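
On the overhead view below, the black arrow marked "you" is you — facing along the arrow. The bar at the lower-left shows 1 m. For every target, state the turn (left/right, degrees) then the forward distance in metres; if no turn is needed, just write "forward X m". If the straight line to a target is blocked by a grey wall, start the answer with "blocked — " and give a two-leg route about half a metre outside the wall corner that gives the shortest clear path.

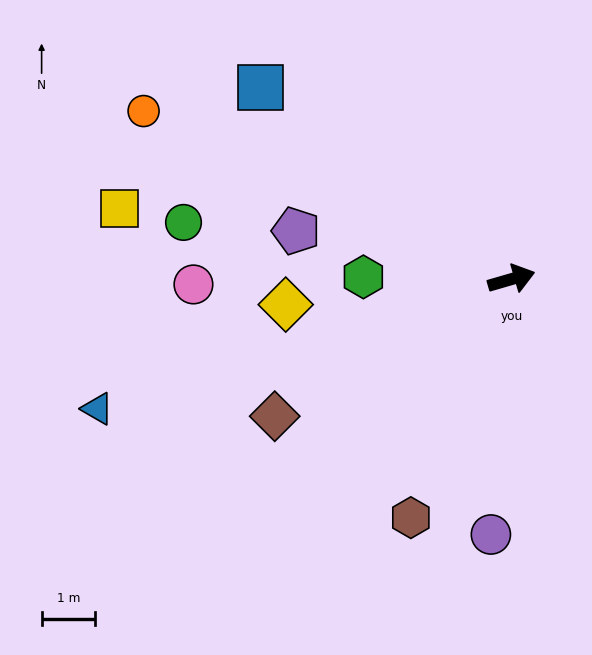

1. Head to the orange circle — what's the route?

turn left 139°, forward 7.6 m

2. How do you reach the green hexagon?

turn left 163°, forward 2.8 m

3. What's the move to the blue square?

turn left 126°, forward 5.9 m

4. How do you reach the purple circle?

turn right 111°, forward 4.8 m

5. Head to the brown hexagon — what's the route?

turn right 129°, forward 4.9 m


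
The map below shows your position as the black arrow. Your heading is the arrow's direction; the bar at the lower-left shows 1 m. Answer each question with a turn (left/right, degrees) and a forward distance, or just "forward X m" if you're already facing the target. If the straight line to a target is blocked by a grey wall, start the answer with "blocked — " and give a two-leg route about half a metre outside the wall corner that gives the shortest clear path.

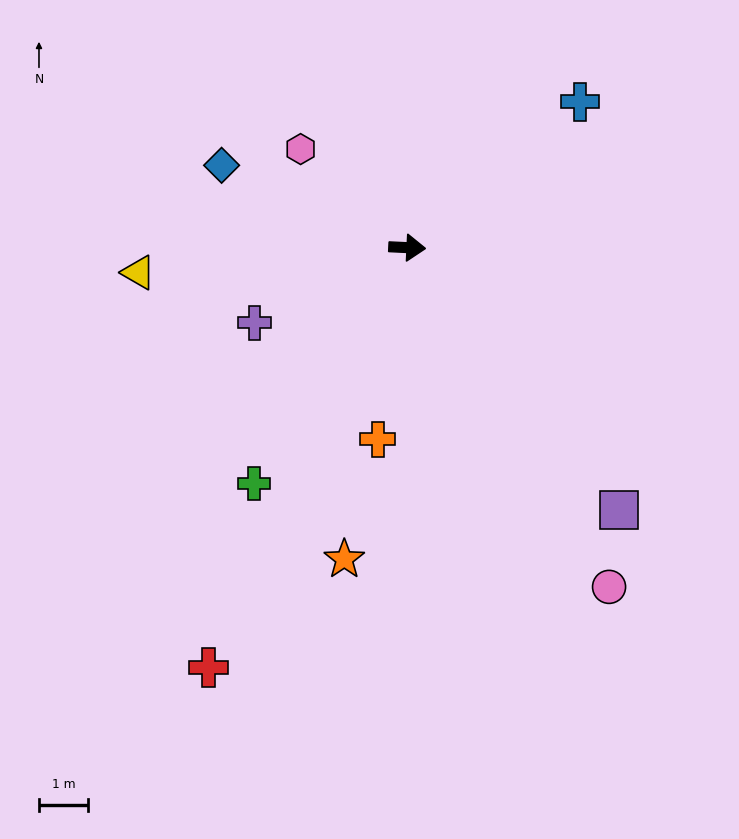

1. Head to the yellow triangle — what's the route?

turn right 172°, forward 5.5 m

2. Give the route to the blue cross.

turn left 43°, forward 4.6 m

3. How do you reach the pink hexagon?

turn left 140°, forward 3.0 m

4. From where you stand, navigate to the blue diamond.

turn left 159°, forward 4.2 m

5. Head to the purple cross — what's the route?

turn right 151°, forward 3.5 m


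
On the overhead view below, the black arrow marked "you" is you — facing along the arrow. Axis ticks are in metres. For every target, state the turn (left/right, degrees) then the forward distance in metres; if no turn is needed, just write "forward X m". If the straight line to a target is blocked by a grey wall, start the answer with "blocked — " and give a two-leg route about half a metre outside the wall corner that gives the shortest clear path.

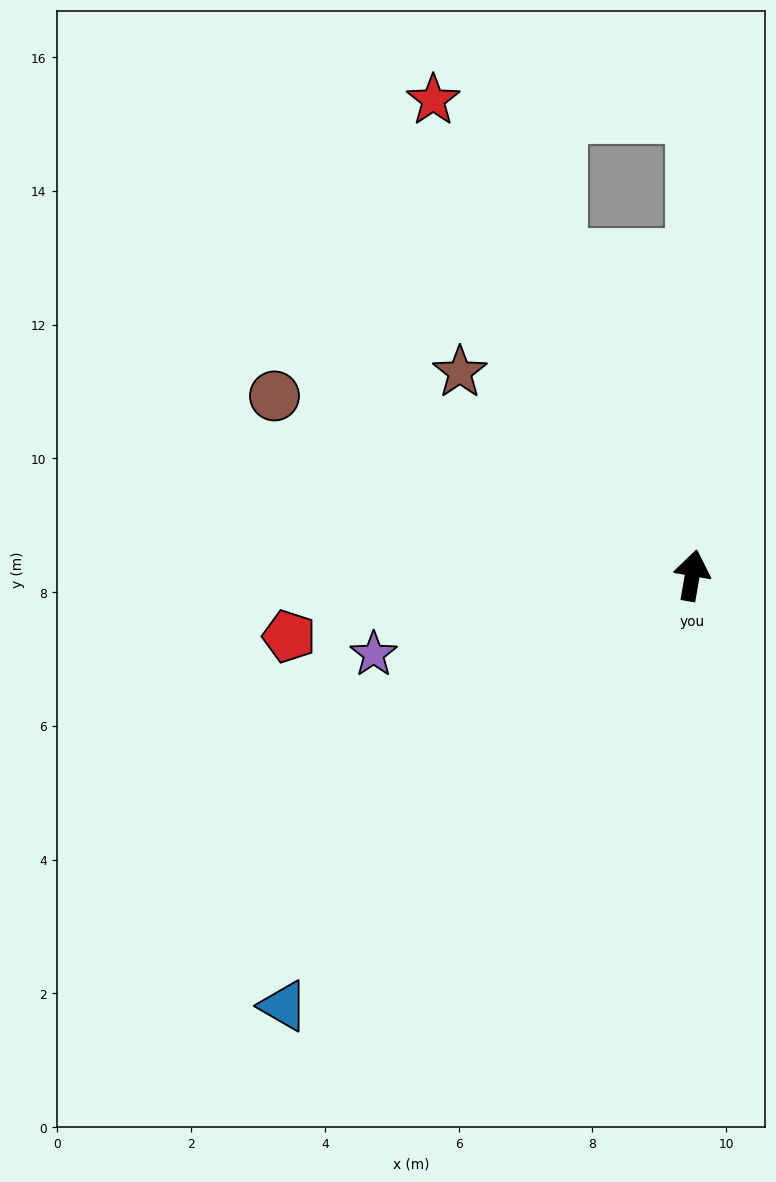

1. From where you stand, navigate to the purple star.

turn left 114°, forward 4.9 m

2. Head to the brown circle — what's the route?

turn left 77°, forward 6.8 m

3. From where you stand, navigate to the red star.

turn left 38°, forward 8.1 m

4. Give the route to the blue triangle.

turn left 146°, forward 8.9 m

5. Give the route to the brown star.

turn left 59°, forward 4.6 m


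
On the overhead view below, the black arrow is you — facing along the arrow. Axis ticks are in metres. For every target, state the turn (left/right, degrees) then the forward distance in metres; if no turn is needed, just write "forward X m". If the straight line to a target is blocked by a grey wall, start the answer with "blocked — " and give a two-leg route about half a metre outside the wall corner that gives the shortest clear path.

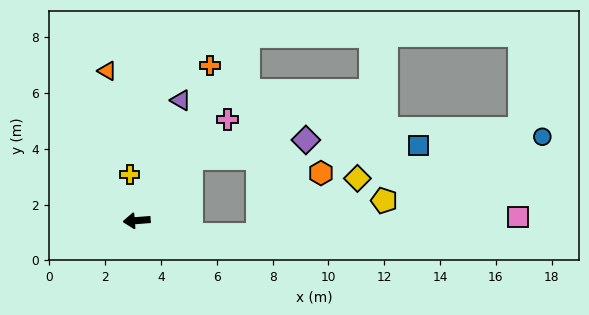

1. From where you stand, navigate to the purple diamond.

blocked — turn right 136°, forward 3.0 m, then turn right 39°, forward 4.1 m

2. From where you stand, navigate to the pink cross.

turn right 136°, forward 4.9 m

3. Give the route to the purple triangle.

turn right 115°, forward 4.6 m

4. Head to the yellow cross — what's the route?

turn right 86°, forward 1.7 m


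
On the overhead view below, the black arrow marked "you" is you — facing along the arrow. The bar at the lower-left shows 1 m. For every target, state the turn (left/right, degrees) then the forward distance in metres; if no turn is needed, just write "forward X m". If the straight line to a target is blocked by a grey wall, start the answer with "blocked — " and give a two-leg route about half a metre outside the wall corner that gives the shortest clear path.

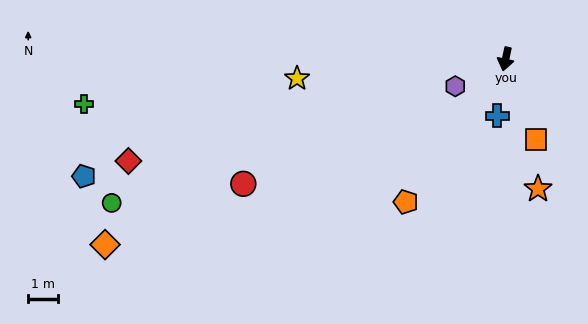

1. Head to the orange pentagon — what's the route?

turn right 23°, forward 5.8 m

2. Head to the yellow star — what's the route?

turn right 73°, forward 6.9 m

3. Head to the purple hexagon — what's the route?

turn right 49°, forward 1.9 m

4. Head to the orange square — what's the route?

turn left 33°, forward 2.8 m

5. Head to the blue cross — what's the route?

turn left 4°, forward 1.9 m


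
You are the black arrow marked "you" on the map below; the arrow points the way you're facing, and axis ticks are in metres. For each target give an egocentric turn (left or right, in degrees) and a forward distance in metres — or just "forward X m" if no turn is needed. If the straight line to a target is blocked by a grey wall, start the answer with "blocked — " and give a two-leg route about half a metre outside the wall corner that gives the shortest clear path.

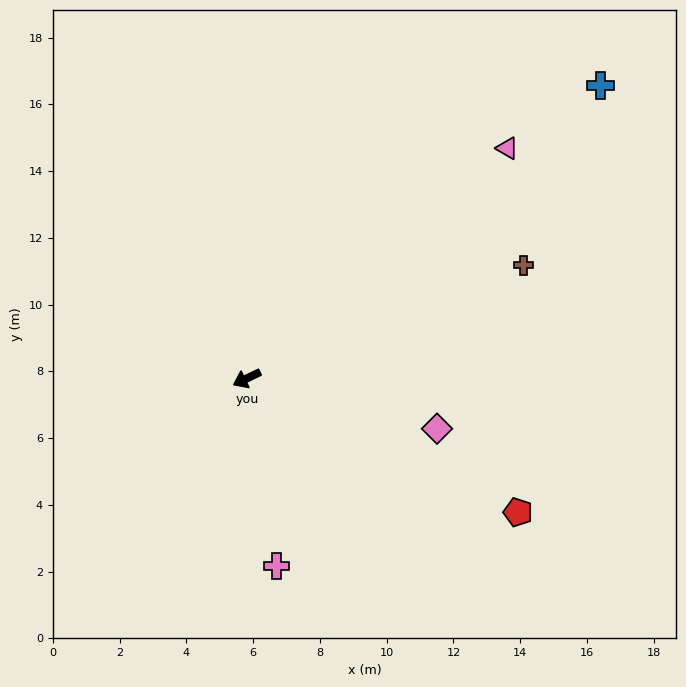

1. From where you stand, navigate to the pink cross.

turn left 73°, forward 5.7 m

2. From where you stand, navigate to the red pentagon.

turn left 128°, forward 9.1 m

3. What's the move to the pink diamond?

turn left 140°, forward 5.9 m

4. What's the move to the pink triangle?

turn right 164°, forward 10.4 m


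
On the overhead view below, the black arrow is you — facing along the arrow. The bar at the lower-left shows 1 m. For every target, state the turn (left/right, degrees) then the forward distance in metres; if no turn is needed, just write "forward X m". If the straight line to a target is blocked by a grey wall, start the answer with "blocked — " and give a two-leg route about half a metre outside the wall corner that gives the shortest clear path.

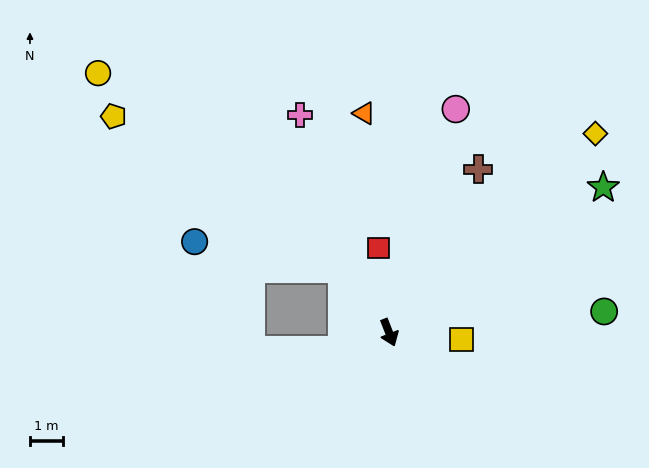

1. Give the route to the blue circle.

blocked — turn right 165°, forward 2.4 m, then turn left 43°, forward 4.5 m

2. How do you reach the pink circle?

turn left 142°, forward 7.1 m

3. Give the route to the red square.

turn left 166°, forward 2.6 m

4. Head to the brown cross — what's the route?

turn left 130°, forward 5.6 m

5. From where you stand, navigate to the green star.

turn left 103°, forward 7.9 m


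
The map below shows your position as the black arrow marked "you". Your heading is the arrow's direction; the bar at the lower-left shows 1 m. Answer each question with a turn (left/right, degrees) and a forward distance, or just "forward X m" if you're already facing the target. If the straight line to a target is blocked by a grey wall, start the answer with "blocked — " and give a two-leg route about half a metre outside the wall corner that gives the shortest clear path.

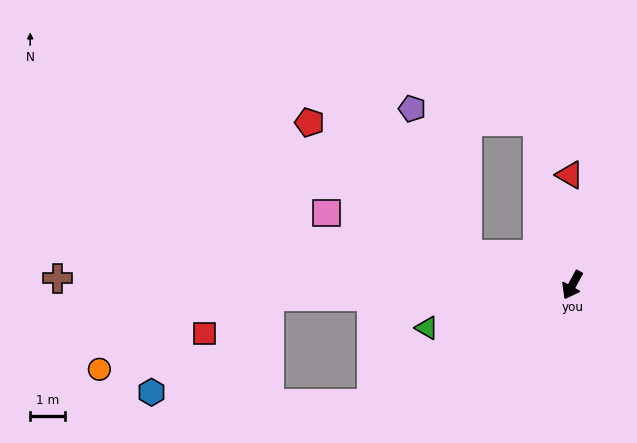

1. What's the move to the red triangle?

turn right 150°, forward 3.2 m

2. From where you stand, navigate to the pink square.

turn right 78°, forward 7.4 m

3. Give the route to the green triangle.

turn right 45°, forward 4.4 m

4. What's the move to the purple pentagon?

blocked — turn right 78°, forward 3.2 m, then turn right 52°, forward 4.5 m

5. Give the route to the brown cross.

turn right 62°, forward 15.0 m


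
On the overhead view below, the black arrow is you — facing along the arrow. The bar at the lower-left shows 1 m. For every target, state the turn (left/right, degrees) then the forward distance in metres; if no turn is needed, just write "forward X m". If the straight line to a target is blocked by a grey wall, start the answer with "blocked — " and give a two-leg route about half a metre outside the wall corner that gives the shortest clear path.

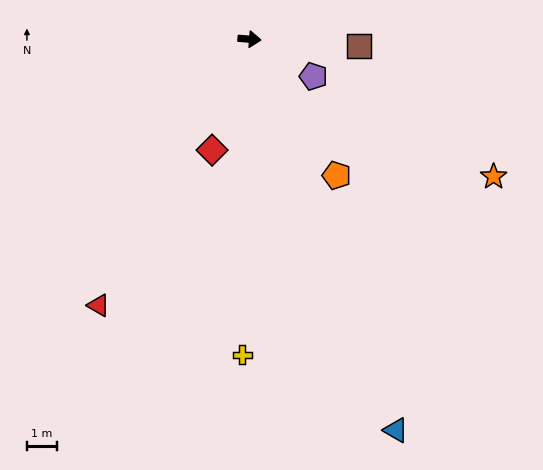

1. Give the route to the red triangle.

turn right 115°, forward 10.2 m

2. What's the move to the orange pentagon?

turn right 53°, forward 5.4 m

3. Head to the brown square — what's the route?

forward 3.6 m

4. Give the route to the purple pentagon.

turn right 26°, forward 2.5 m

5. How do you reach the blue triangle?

turn right 65°, forward 13.9 m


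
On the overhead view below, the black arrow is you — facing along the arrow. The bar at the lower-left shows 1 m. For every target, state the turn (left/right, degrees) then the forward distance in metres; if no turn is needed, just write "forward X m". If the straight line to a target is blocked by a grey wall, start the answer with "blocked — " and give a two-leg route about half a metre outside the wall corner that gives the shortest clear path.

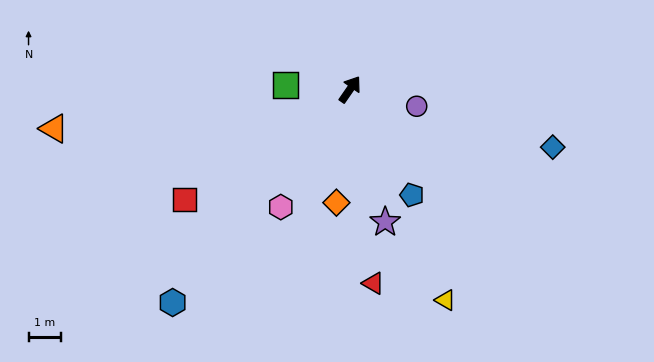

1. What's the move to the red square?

turn left 158°, forward 6.1 m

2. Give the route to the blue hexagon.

turn left 175°, forward 8.4 m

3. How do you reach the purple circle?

turn right 70°, forward 2.1 m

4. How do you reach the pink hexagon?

turn right 176°, forward 4.2 m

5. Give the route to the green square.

turn left 121°, forward 2.0 m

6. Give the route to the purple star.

turn right 130°, forward 4.2 m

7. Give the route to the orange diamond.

turn right 152°, forward 3.5 m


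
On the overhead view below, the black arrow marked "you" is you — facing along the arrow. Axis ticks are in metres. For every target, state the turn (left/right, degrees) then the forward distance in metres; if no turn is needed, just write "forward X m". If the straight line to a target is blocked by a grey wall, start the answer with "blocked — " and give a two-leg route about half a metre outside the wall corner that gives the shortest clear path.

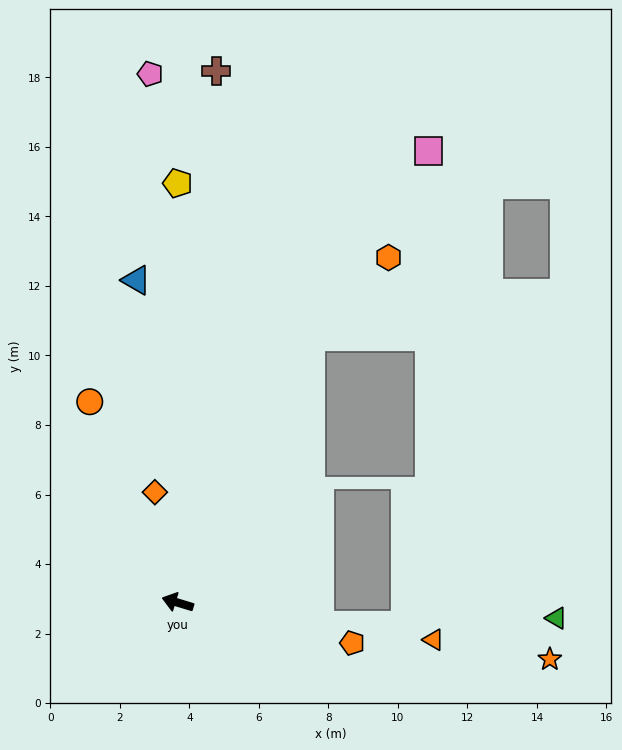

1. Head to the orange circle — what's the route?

turn right 49°, forward 6.3 m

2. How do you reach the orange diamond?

turn right 61°, forward 3.2 m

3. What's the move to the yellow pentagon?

turn right 73°, forward 12.1 m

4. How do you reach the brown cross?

turn right 77°, forward 15.3 m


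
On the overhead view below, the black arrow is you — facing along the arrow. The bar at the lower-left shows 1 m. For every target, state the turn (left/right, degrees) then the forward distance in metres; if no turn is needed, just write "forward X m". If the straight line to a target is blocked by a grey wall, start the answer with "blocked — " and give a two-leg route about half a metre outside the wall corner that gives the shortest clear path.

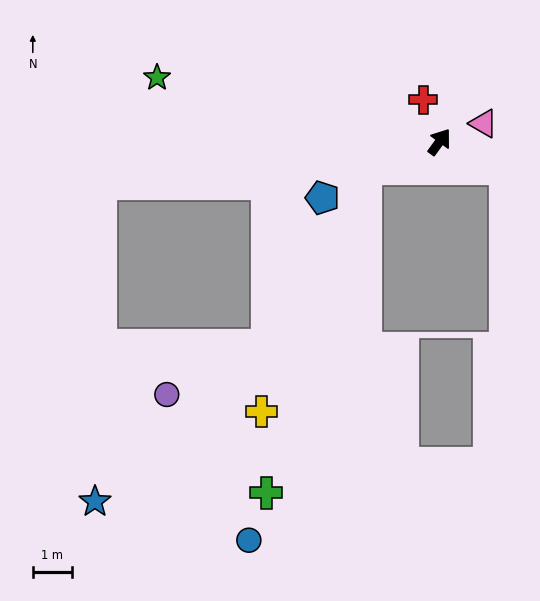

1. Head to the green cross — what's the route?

blocked — turn left 146°, forward 2.0 m, then turn left 53°, forward 8.6 m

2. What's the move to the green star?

turn left 113°, forward 7.4 m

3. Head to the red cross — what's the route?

turn left 57°, forward 1.1 m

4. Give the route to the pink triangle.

turn right 31°, forward 1.2 m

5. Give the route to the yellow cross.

blocked — turn left 146°, forward 2.0 m, then turn left 47°, forward 6.7 m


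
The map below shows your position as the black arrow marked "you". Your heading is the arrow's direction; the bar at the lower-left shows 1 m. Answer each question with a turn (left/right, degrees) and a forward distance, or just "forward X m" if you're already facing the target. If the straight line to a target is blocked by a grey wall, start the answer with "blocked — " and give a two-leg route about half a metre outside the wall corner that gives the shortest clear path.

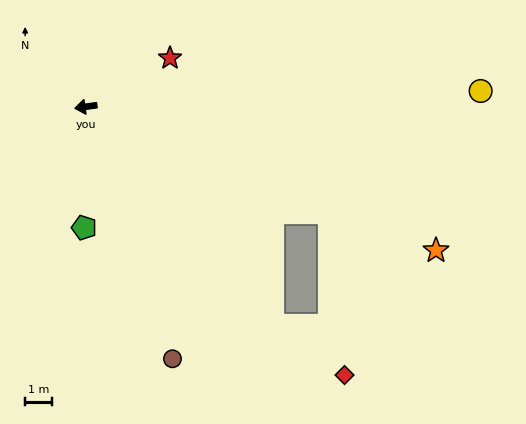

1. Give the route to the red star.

turn right 158°, forward 3.6 m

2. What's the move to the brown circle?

turn left 101°, forward 9.8 m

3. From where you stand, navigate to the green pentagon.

turn left 81°, forward 4.5 m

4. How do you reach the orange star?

turn left 150°, forward 14.0 m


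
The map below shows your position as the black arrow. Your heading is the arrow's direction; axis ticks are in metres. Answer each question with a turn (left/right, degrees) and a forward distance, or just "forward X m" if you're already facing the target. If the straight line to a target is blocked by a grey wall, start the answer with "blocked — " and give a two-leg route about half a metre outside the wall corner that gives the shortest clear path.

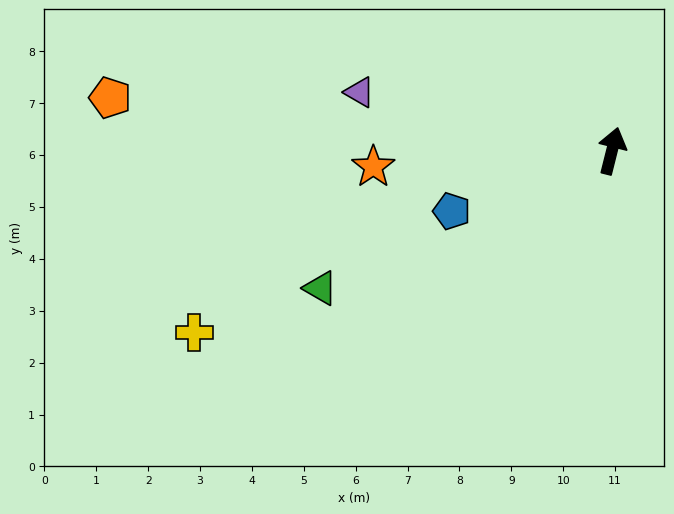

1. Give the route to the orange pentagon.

turn left 98°, forward 9.7 m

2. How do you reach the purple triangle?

turn left 91°, forward 5.0 m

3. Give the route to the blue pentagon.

turn left 125°, forward 3.3 m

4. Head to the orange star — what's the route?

turn left 108°, forward 4.6 m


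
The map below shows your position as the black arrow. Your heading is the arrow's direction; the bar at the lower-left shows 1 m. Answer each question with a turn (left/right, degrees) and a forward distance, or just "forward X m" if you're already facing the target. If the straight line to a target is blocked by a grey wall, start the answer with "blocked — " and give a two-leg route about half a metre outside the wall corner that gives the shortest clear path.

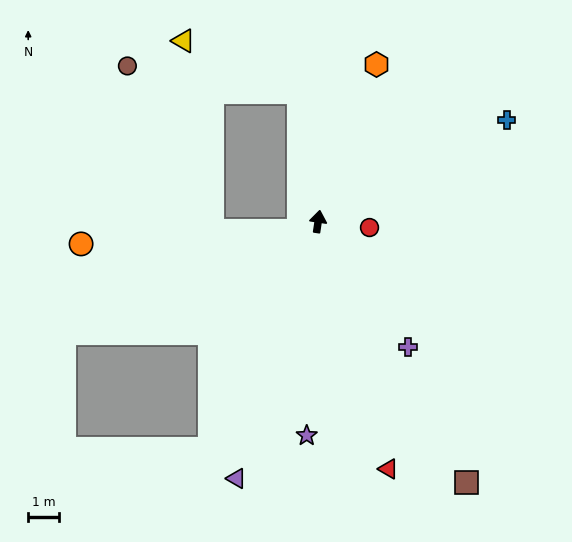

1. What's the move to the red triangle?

turn right 156°, forward 8.4 m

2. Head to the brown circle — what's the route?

blocked — turn left 16°, forward 4.3 m, then turn left 74°, forward 5.7 m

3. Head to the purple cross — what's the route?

turn right 136°, forward 5.0 m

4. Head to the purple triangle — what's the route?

turn left 171°, forward 8.8 m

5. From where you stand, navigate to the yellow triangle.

blocked — turn left 16°, forward 4.3 m, then turn left 59°, forward 4.1 m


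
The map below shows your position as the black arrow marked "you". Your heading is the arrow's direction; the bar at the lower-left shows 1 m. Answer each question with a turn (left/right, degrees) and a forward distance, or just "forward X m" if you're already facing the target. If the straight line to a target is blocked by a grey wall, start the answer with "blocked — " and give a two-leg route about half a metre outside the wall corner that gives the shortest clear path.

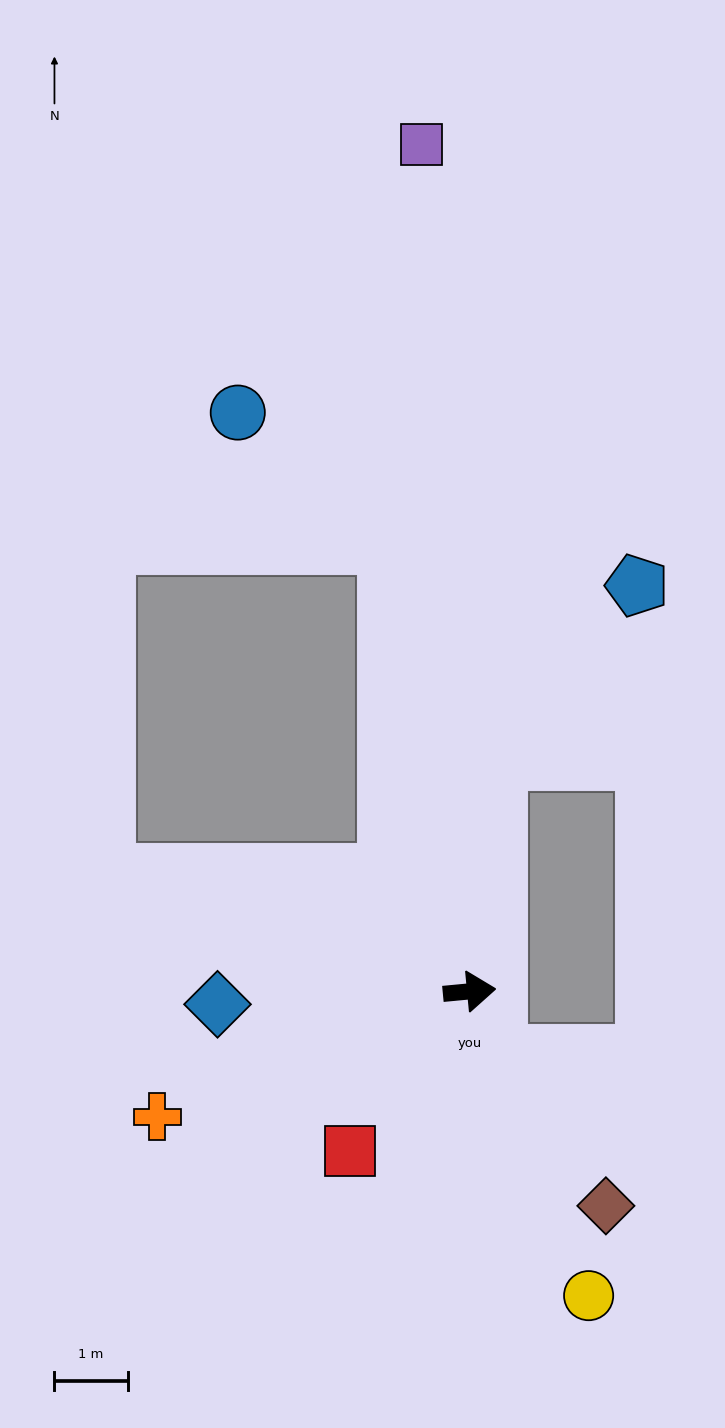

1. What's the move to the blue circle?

blocked — turn left 95°, forward 6.2 m, then turn left 39°, forward 2.7 m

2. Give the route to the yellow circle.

turn right 74°, forward 4.5 m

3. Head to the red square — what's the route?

turn right 132°, forward 2.7 m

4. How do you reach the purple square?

turn left 88°, forward 11.6 m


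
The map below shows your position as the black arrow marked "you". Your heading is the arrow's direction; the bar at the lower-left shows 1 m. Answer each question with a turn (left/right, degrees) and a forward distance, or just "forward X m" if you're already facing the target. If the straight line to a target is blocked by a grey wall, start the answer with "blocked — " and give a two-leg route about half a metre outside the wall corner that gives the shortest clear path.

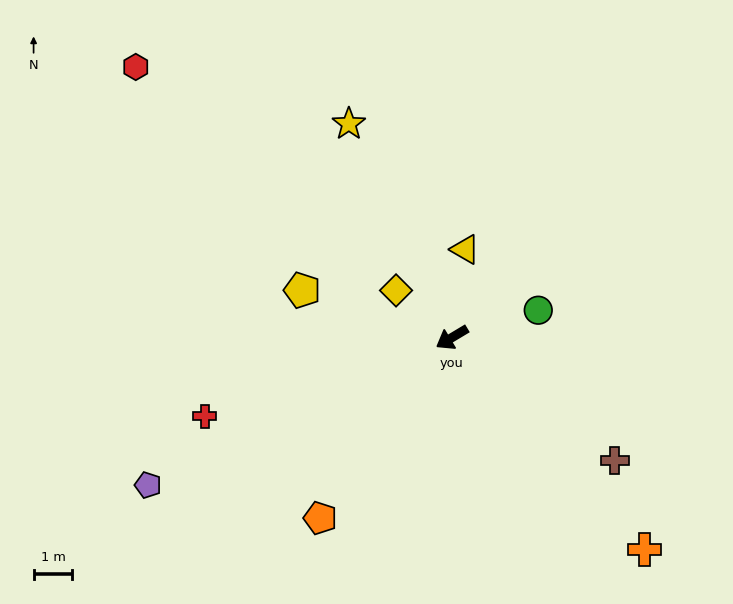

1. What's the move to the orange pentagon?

turn left 23°, forward 5.7 m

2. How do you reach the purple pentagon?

turn right 5°, forward 8.7 m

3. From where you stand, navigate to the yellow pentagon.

turn right 48°, forward 4.0 m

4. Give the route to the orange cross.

turn left 101°, forward 7.4 m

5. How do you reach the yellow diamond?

turn right 71°, forward 1.9 m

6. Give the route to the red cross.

turn right 13°, forward 6.7 m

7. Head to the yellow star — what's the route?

turn right 95°, forward 6.1 m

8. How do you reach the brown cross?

turn left 112°, forward 5.2 m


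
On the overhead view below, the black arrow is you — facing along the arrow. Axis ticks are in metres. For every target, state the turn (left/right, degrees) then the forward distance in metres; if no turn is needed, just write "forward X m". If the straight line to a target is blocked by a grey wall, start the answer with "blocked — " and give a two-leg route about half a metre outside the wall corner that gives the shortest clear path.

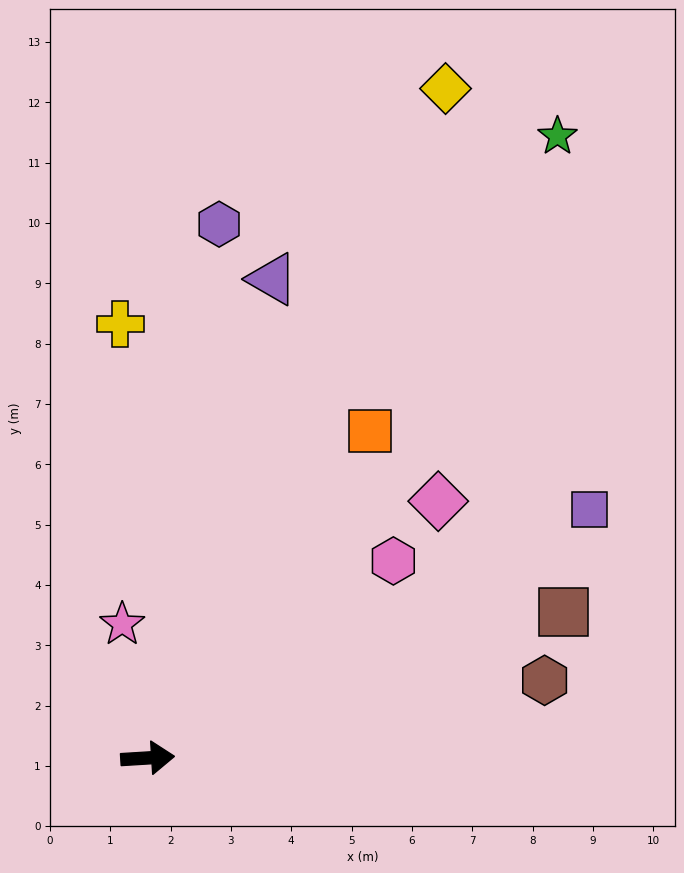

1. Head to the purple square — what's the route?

turn left 26°, forward 8.4 m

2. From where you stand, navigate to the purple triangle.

turn left 72°, forward 8.2 m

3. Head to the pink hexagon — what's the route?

turn left 35°, forward 5.2 m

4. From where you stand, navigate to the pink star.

turn left 97°, forward 2.3 m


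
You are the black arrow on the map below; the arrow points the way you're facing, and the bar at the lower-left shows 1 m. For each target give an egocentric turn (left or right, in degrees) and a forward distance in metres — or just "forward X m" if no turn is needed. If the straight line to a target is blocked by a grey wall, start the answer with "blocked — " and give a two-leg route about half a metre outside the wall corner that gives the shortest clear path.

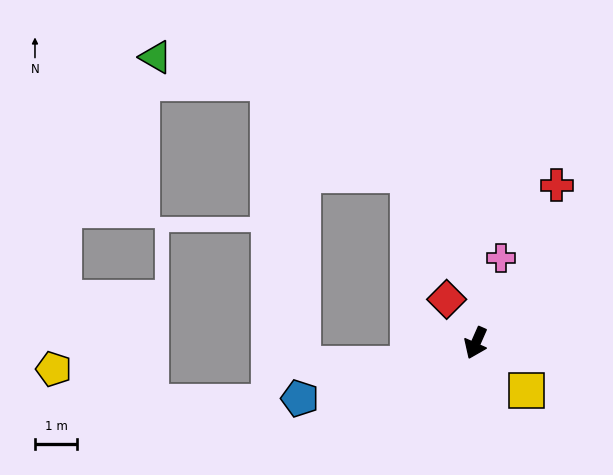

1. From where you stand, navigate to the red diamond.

turn right 122°, forward 1.2 m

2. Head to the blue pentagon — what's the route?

turn right 49°, forward 4.3 m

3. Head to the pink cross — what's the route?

turn right 173°, forward 2.1 m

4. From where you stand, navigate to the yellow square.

turn left 70°, forward 1.6 m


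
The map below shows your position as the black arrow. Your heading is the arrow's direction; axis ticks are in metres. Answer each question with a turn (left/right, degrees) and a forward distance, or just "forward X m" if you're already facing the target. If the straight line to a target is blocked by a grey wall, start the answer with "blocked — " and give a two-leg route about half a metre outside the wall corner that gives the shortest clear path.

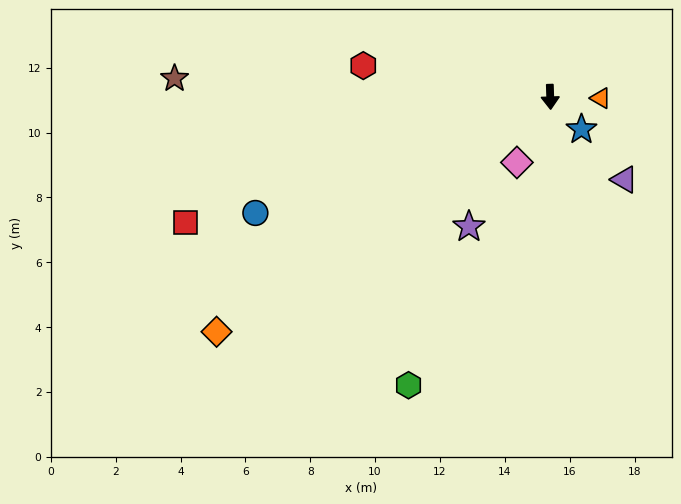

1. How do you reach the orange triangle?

turn left 87°, forward 1.6 m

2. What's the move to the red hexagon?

turn right 101°, forward 5.8 m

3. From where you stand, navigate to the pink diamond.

turn right 29°, forward 2.3 m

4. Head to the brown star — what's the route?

turn right 95°, forward 11.6 m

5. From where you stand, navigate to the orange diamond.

turn right 57°, forward 12.6 m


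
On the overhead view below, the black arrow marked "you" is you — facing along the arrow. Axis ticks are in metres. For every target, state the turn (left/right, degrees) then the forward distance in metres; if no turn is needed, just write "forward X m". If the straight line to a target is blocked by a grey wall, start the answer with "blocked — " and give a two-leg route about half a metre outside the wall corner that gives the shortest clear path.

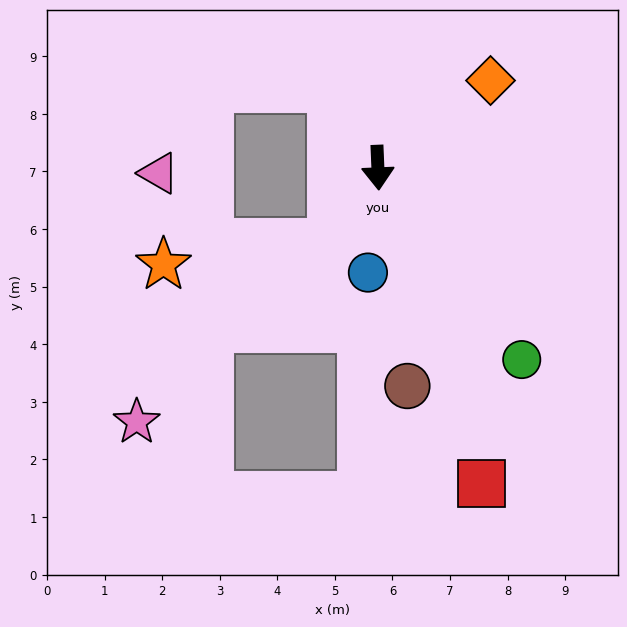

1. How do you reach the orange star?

blocked — turn right 34°, forward 1.5 m, then turn right 51°, forward 3.0 m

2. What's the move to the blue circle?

turn right 8°, forward 1.8 m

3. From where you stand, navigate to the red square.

turn left 16°, forward 5.8 m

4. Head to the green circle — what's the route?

turn left 34°, forward 4.2 m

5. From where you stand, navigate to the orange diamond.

turn left 125°, forward 2.5 m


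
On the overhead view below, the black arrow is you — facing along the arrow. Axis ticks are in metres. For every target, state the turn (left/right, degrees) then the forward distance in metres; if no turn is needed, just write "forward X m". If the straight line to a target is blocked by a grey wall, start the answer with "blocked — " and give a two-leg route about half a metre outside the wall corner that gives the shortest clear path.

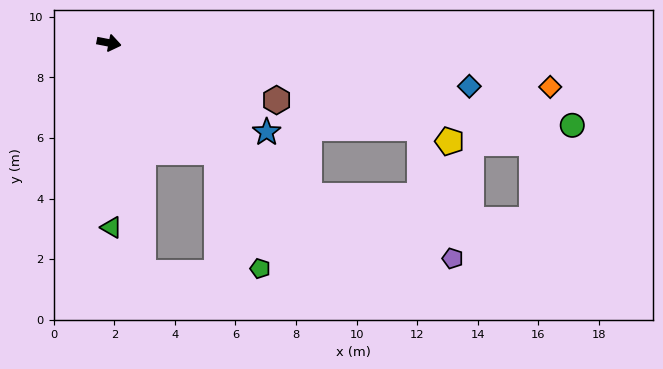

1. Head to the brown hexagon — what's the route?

turn right 8°, forward 5.8 m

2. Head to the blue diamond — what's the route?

turn left 4°, forward 12.0 m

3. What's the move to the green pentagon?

blocked — turn right 35°, forward 5.1 m, then turn right 23°, forward 4.1 m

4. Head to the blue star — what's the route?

turn right 19°, forward 6.0 m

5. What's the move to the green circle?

forward 15.5 m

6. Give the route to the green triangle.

turn right 78°, forward 6.1 m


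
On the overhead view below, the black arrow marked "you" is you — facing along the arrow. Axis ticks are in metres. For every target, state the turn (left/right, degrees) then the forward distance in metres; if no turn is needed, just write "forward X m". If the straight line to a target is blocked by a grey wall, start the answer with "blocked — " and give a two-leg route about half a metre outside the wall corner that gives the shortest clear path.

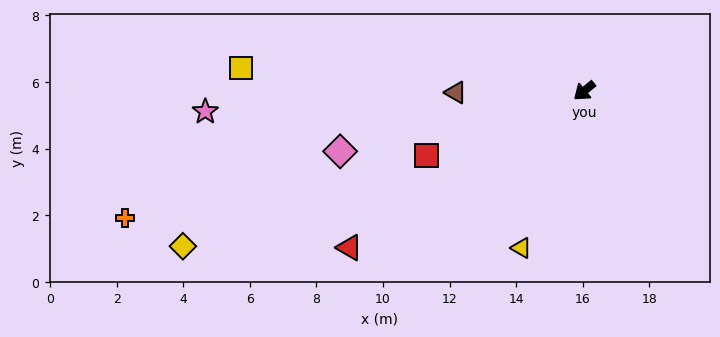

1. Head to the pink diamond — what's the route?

turn right 26°, forward 7.6 m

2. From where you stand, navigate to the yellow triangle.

turn left 29°, forward 5.1 m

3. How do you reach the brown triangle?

turn right 39°, forward 3.9 m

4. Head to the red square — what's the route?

turn right 17°, forward 5.1 m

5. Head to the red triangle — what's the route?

turn right 6°, forward 8.5 m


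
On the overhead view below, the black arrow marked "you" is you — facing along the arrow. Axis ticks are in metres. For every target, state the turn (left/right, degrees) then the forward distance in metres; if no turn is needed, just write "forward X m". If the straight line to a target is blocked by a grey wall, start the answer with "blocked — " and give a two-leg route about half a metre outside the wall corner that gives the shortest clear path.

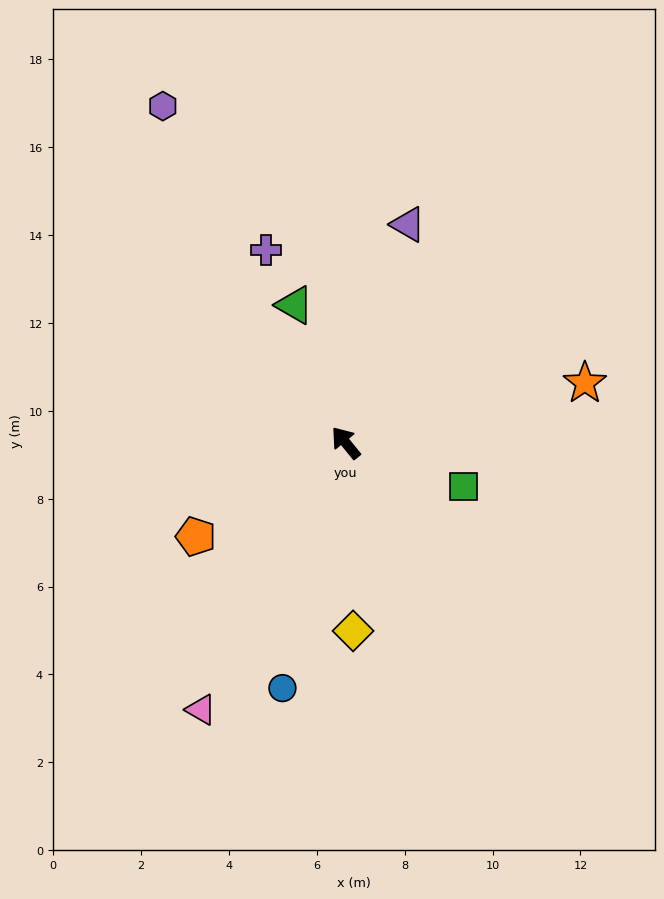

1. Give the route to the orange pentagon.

turn left 83°, forward 4.0 m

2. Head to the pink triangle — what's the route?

turn left 112°, forward 6.9 m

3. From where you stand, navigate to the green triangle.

turn right 19°, forward 3.3 m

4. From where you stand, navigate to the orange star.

turn right 115°, forward 5.6 m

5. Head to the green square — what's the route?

turn right 149°, forward 2.9 m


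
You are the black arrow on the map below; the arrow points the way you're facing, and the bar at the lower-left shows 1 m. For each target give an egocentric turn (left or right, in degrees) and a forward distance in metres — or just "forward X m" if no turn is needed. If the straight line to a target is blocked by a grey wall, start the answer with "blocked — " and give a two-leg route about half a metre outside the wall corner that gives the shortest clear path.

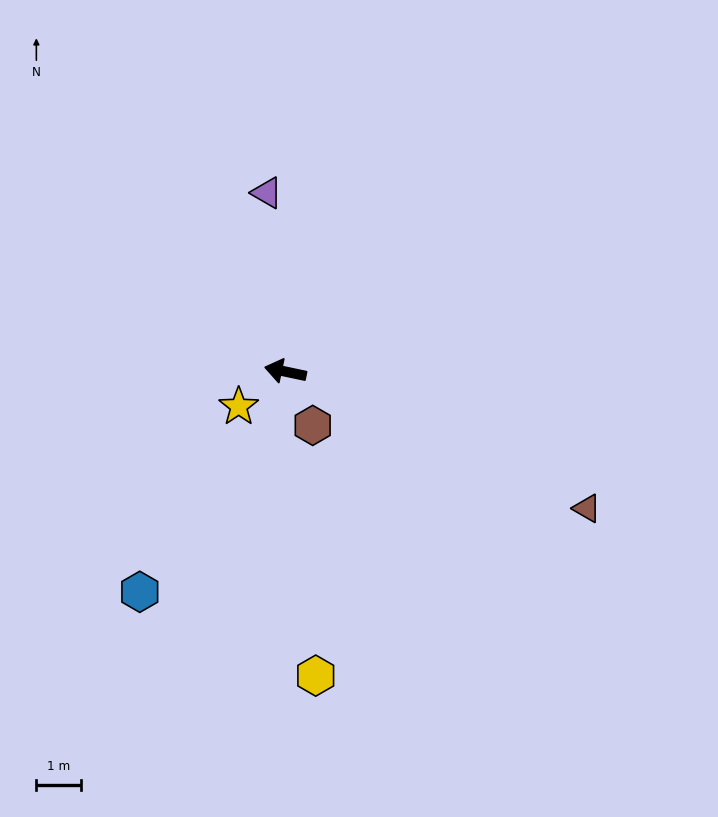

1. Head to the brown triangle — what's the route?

turn left 168°, forward 7.4 m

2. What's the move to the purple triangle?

turn right 72°, forward 4.0 m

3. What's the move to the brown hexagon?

turn left 129°, forward 1.4 m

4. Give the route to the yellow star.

turn left 49°, forward 1.3 m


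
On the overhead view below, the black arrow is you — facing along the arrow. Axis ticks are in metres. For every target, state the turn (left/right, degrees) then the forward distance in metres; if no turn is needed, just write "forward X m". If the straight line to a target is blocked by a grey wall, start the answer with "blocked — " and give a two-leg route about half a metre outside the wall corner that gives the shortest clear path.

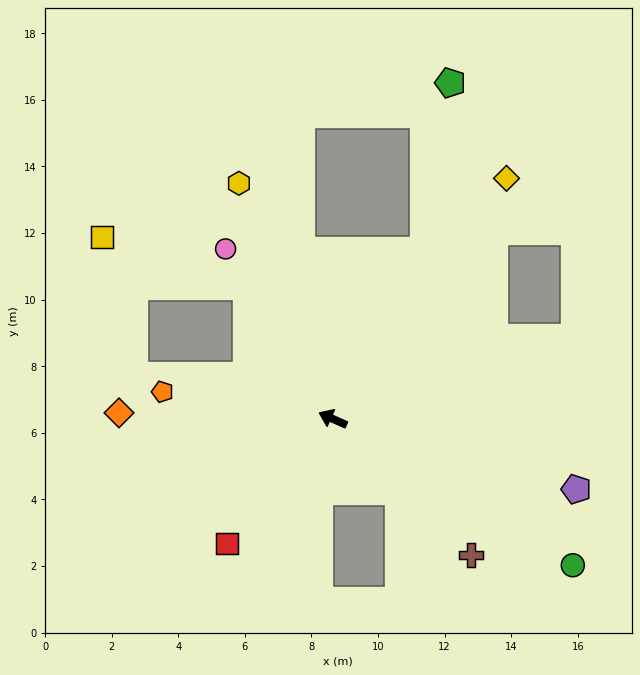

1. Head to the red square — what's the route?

turn left 74°, forward 4.9 m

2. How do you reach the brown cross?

turn left 159°, forward 5.8 m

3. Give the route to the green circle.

turn left 173°, forward 8.4 m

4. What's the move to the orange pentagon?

turn left 15°, forward 5.2 m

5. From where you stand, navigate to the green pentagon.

blocked — turn right 94°, forward 5.7 m, then turn left 19°, forward 5.1 m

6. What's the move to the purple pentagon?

turn right 172°, forward 7.6 m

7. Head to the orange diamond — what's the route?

turn left 22°, forward 6.4 m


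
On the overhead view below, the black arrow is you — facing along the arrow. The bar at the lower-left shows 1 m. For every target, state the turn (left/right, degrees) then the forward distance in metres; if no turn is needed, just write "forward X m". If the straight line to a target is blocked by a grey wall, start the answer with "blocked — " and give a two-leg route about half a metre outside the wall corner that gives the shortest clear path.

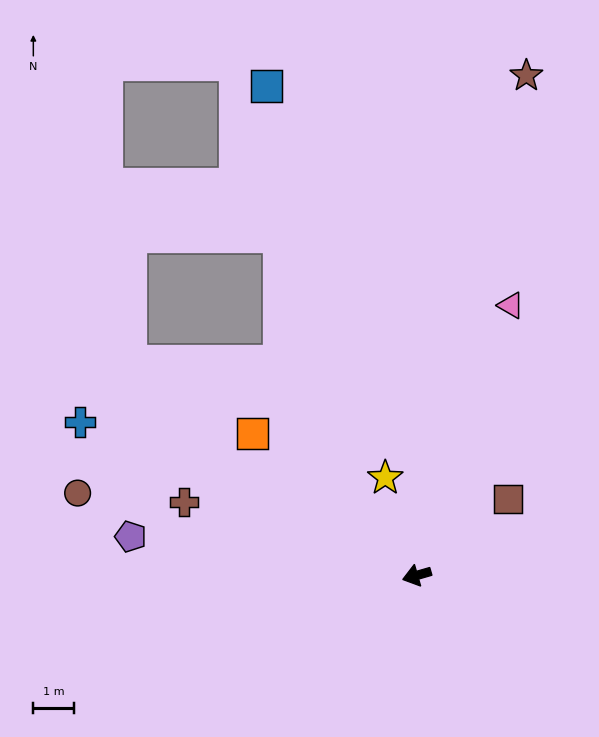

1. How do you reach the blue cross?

turn right 41°, forward 9.1 m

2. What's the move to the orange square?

turn right 57°, forward 5.3 m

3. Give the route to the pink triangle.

turn right 125°, forward 7.0 m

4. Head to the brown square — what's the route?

turn right 156°, forward 2.9 m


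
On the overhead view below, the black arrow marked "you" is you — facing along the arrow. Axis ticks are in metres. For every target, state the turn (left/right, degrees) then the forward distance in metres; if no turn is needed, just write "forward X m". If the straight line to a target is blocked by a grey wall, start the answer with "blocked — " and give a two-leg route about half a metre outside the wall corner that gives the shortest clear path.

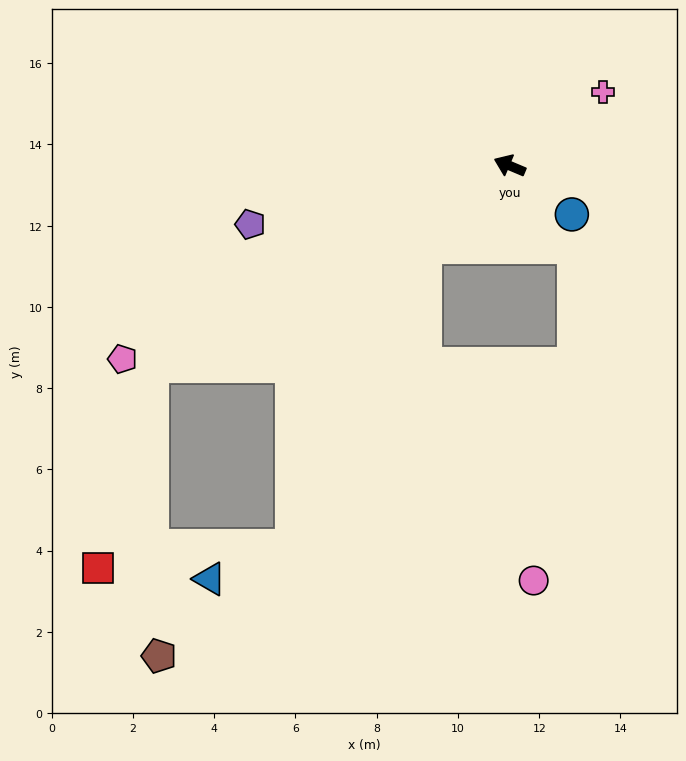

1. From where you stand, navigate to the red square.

blocked — turn left 52°, forward 10.1 m, then turn left 46°, forward 5.2 m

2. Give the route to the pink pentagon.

turn left 49°, forward 10.7 m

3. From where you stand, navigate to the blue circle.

turn left 165°, forward 1.9 m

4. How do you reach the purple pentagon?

turn left 36°, forward 6.5 m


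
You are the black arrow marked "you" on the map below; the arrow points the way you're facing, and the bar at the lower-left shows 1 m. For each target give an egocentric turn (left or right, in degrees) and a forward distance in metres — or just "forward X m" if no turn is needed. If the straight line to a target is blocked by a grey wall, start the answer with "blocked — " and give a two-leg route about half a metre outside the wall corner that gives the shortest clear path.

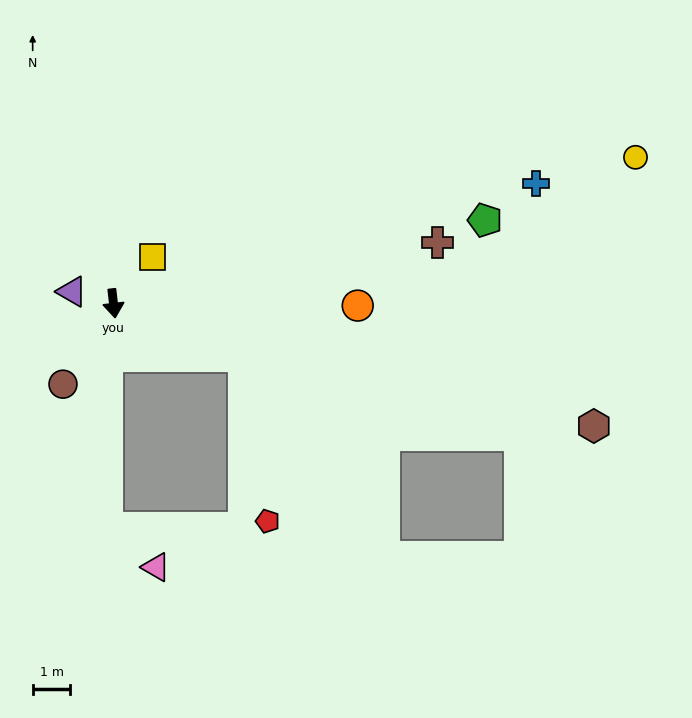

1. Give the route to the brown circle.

turn right 39°, forward 2.5 m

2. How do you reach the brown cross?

turn left 94°, forward 8.7 m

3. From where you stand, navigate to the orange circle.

turn left 83°, forward 6.5 m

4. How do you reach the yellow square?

turn left 133°, forward 1.6 m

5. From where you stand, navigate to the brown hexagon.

turn left 69°, forward 13.1 m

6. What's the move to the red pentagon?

blocked — turn left 61°, forward 3.7 m, then turn right 59°, forward 4.4 m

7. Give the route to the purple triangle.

turn right 112°, forward 1.1 m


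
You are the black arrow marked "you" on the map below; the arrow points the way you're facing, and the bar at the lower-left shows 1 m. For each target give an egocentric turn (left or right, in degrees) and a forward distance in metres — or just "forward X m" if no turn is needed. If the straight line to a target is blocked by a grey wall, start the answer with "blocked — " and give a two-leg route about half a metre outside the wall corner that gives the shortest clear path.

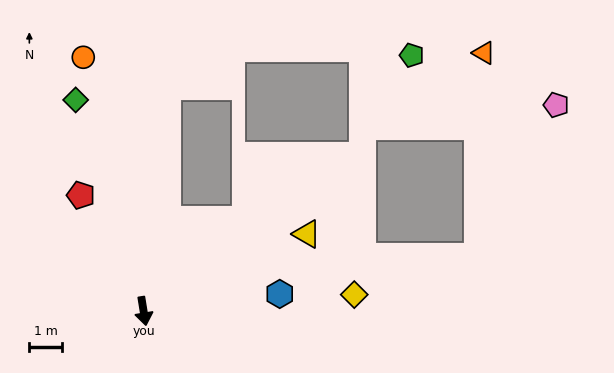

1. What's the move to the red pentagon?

turn right 161°, forward 4.1 m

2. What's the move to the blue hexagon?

turn left 88°, forward 4.2 m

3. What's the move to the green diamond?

turn right 171°, forward 6.8 m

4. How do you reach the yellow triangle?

turn left 106°, forward 5.6 m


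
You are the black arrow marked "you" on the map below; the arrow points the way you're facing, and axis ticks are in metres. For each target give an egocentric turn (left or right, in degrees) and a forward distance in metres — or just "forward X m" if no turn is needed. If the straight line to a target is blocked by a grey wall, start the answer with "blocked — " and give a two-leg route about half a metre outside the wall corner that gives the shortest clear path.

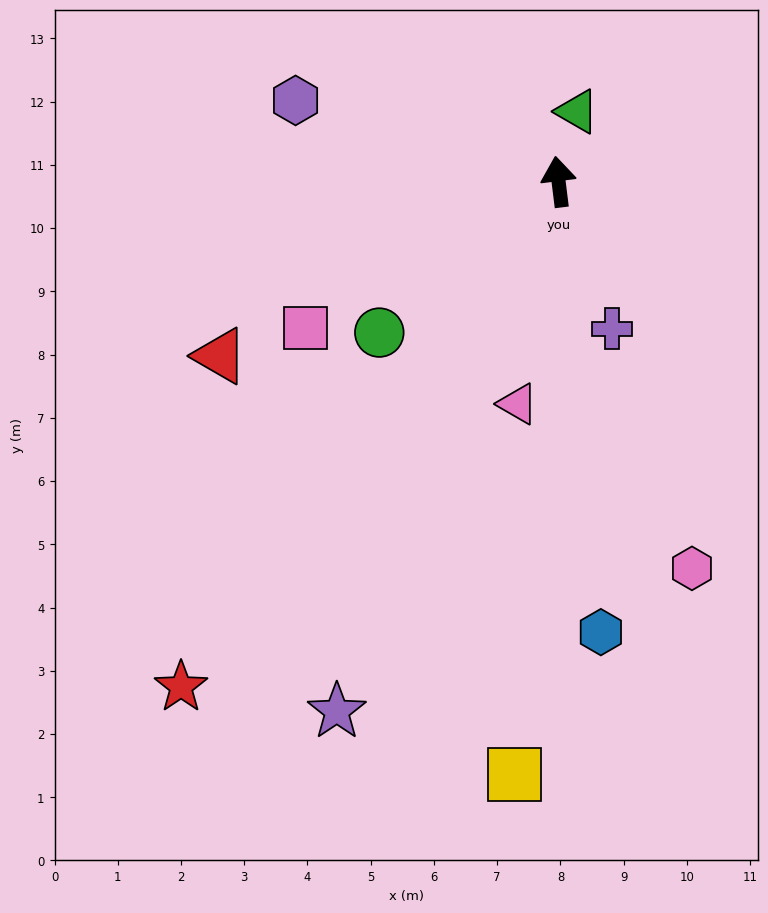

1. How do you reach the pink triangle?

turn left 163°, forward 3.6 m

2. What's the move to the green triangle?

turn right 22°, forward 1.1 m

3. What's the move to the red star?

turn left 136°, forward 10.0 m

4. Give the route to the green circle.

turn left 123°, forward 3.7 m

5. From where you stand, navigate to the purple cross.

turn right 167°, forward 2.5 m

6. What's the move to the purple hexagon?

turn left 66°, forward 4.4 m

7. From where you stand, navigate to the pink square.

turn left 113°, forward 4.6 m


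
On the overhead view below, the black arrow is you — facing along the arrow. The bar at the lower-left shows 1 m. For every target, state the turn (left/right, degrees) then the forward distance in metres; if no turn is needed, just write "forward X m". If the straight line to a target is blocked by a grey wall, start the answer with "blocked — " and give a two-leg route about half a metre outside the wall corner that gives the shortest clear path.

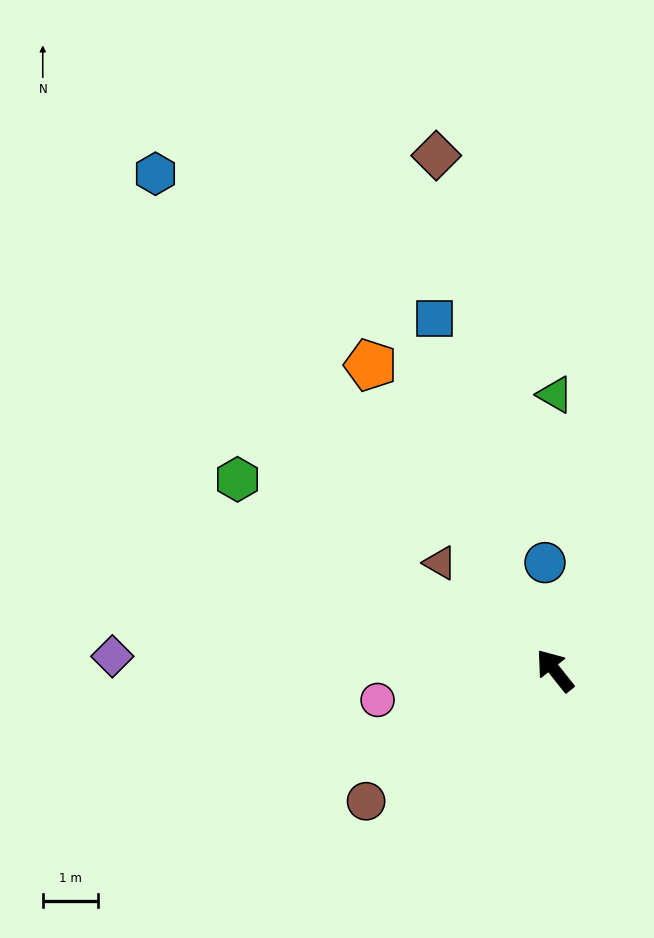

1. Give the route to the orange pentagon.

turn right 7°, forward 6.4 m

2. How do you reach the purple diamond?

turn left 50°, forward 8.0 m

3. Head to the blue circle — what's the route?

turn right 33°, forward 2.0 m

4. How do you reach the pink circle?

turn left 61°, forward 3.2 m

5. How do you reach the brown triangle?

turn left 8°, forward 2.8 m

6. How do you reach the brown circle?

turn left 86°, forward 4.1 m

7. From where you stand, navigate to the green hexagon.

turn left 20°, forward 6.7 m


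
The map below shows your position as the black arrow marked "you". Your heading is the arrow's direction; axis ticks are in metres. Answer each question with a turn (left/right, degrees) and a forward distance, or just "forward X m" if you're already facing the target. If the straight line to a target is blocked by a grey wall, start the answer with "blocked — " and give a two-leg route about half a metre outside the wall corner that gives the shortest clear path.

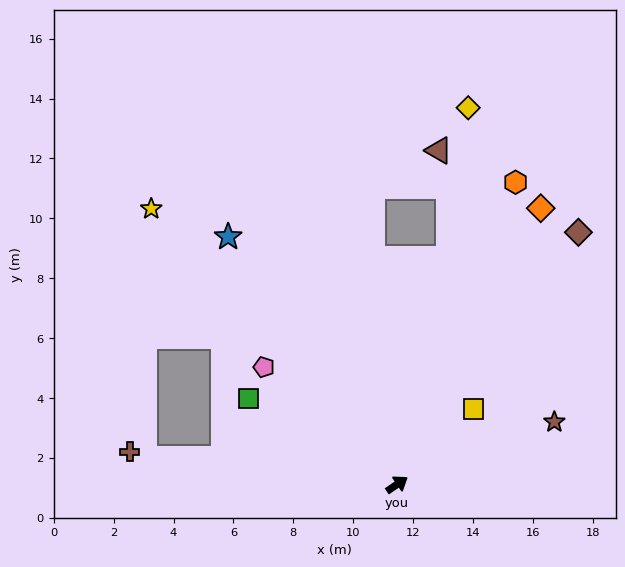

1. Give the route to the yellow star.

turn left 98°, forward 12.3 m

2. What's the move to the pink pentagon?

turn left 104°, forward 5.9 m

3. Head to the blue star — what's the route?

turn left 90°, forward 10.0 m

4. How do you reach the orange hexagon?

turn left 34°, forward 10.8 m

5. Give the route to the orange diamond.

turn left 28°, forward 10.4 m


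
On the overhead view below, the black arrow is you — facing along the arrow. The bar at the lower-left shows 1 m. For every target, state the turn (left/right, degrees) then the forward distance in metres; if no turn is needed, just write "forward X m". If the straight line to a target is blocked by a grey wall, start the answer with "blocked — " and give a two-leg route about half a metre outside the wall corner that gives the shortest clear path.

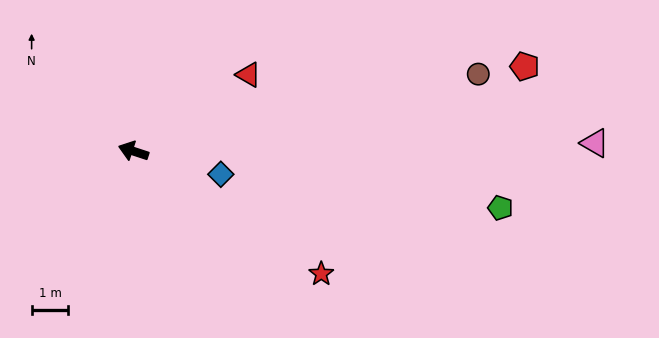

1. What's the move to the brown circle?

turn right 149°, forward 9.6 m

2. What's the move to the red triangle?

turn right 128°, forward 3.7 m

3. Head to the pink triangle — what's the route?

turn right 161°, forward 12.5 m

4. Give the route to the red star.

turn left 165°, forward 6.1 m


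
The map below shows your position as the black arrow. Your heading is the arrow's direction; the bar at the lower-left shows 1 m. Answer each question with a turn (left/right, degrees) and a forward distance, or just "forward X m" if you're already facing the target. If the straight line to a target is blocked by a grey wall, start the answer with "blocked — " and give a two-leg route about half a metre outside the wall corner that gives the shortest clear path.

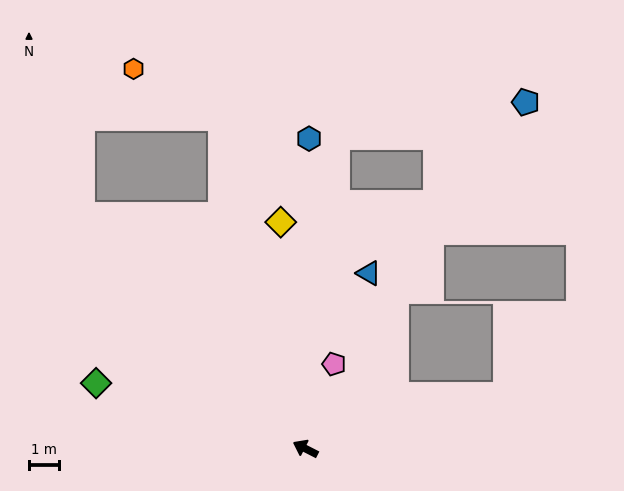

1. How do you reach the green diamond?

turn left 10°, forward 7.2 m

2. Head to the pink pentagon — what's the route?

turn right 82°, forward 2.9 m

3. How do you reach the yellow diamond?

turn right 57°, forward 7.5 m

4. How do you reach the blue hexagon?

turn right 64°, forward 10.2 m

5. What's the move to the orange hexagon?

blocked — turn right 49°, forward 11.3 m, then turn left 46°, forward 3.3 m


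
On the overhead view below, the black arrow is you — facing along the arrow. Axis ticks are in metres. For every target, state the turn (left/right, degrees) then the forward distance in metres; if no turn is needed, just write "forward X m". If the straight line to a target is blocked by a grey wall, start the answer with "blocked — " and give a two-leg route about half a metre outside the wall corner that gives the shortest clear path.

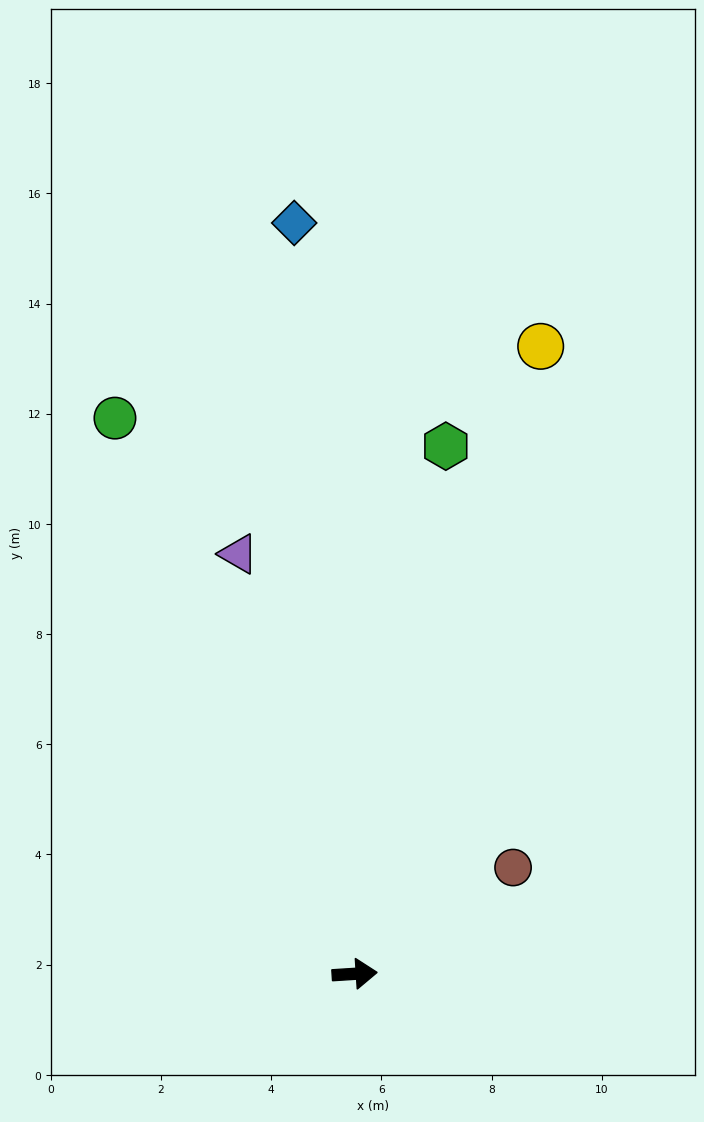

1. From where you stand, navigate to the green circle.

turn left 110°, forward 11.0 m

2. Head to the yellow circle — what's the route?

turn left 70°, forward 11.9 m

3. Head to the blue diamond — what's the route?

turn left 91°, forward 13.7 m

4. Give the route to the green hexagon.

turn left 77°, forward 9.7 m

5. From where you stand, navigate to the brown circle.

turn left 30°, forward 3.5 m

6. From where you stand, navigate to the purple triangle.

turn left 102°, forward 7.9 m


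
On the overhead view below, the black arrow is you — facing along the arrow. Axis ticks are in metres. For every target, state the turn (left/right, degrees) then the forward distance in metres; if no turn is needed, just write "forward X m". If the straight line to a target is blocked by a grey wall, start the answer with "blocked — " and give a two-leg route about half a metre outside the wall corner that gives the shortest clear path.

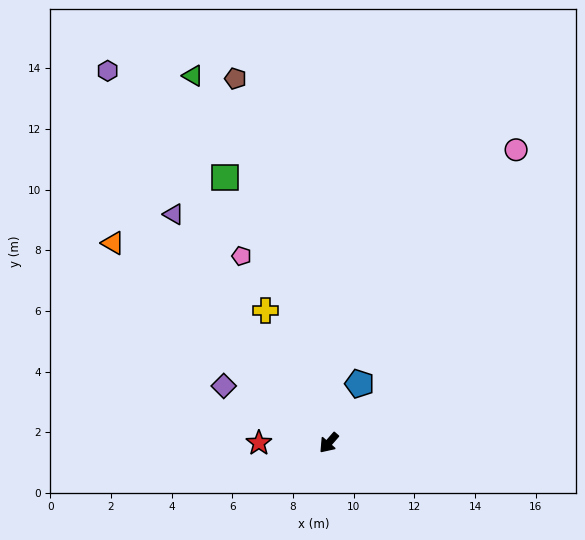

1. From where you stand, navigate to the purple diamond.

turn right 77°, forward 3.9 m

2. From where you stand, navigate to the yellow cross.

turn right 113°, forward 4.8 m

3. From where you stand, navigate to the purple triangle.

turn right 105°, forward 9.1 m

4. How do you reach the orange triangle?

turn right 92°, forward 9.7 m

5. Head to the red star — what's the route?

turn right 49°, forward 2.3 m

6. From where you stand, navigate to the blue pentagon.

turn right 166°, forward 2.2 m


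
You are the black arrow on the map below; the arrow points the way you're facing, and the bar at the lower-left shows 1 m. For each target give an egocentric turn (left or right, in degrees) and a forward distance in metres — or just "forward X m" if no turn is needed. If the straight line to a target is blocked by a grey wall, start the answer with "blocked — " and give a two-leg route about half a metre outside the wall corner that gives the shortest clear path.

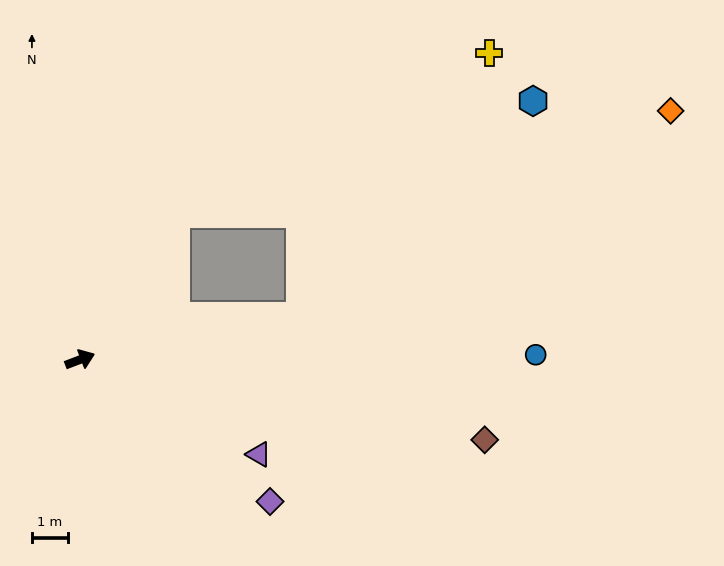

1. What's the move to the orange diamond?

blocked — turn right 10°, forward 6.3 m, then turn left 18°, forward 11.8 m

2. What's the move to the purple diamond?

turn right 58°, forward 6.6 m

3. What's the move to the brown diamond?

turn right 32°, forward 11.5 m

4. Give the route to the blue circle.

turn right 20°, forward 12.7 m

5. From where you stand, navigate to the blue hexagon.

blocked — turn right 10°, forward 6.3 m, then turn left 32°, forward 8.8 m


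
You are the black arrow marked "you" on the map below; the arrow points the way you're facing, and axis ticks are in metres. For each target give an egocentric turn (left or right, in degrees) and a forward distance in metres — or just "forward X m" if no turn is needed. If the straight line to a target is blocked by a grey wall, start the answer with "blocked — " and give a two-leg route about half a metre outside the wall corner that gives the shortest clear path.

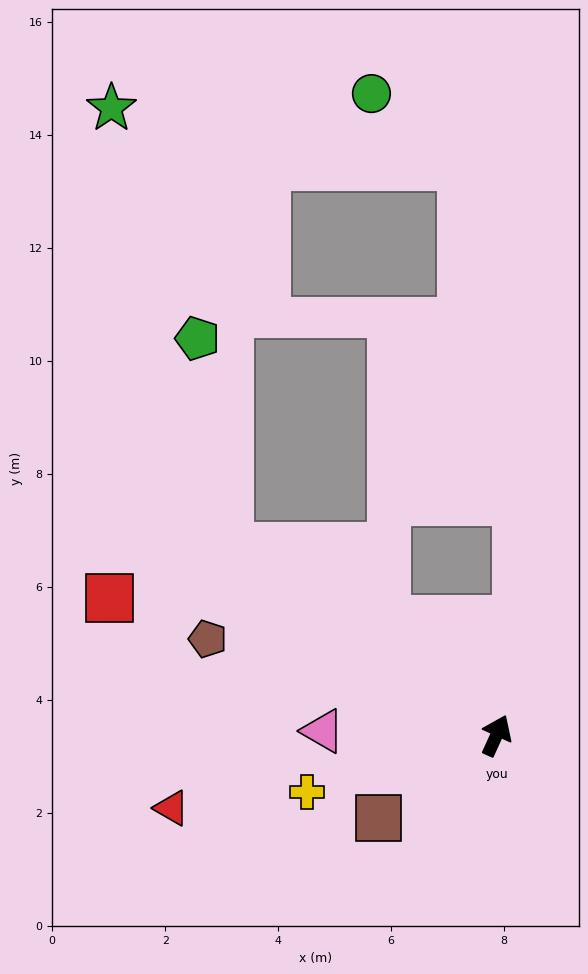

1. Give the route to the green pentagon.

blocked — turn left 79°, forward 5.8 m, then turn right 46°, forward 3.7 m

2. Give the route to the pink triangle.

turn left 113°, forward 3.1 m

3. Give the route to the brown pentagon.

turn left 96°, forward 5.4 m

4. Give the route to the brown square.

turn left 149°, forward 2.6 m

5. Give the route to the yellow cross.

turn left 131°, forward 3.5 m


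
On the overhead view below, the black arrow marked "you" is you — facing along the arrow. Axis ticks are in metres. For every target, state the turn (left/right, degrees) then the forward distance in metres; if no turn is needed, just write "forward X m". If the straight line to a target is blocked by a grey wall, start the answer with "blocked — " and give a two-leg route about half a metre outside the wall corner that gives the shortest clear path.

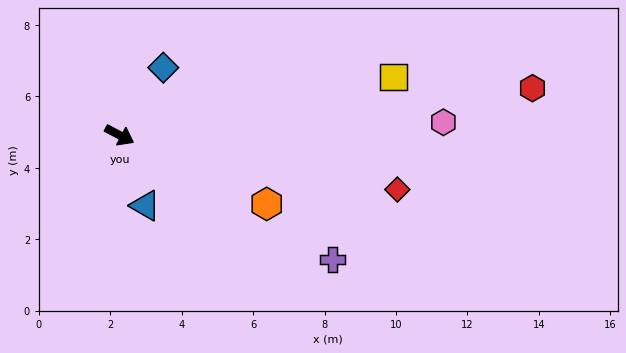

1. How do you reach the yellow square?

turn left 40°, forward 7.8 m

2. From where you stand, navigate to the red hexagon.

turn left 34°, forward 11.6 m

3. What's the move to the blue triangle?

turn right 42°, forward 2.1 m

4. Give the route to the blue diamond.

turn left 85°, forward 2.3 m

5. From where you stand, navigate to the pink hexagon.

turn left 30°, forward 9.1 m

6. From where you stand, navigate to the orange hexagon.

turn left 3°, forward 4.5 m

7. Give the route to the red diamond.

turn left 17°, forward 7.9 m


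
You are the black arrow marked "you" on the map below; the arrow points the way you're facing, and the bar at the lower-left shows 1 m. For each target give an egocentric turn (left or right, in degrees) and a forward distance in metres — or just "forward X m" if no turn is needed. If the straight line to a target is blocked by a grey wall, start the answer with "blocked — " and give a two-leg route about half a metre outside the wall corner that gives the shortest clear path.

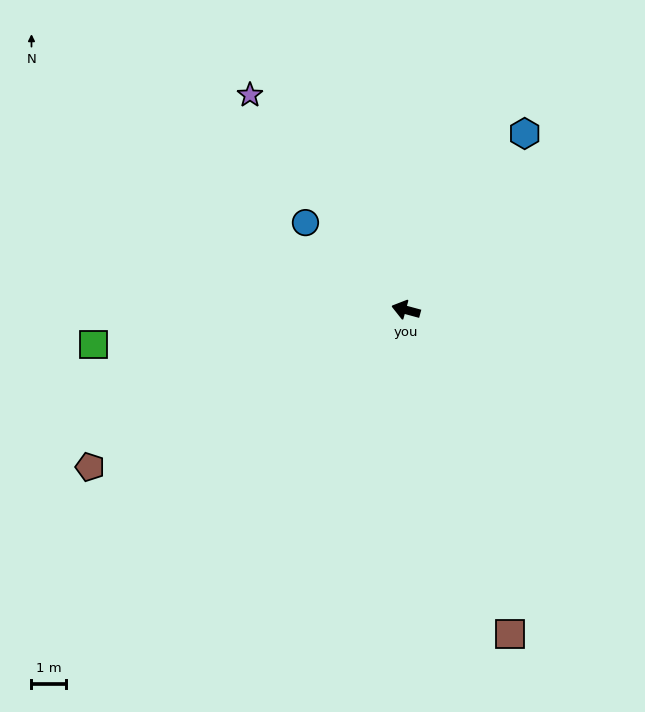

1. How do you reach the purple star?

turn right 39°, forward 7.6 m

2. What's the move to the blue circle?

turn right 26°, forward 3.8 m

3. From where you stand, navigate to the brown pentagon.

turn left 42°, forward 10.1 m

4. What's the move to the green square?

turn left 22°, forward 9.0 m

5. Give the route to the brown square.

turn left 123°, forward 9.8 m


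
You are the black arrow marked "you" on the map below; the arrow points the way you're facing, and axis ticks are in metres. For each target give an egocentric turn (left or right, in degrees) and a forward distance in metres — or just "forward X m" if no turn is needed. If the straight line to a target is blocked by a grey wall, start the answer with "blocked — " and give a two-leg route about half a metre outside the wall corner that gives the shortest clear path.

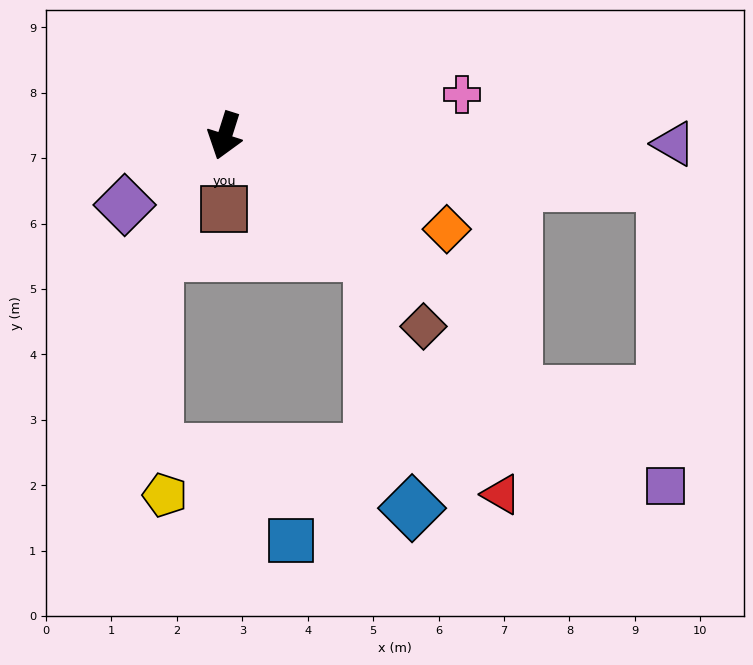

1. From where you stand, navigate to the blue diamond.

blocked — turn left 69°, forward 2.9 m, then turn right 42°, forward 3.9 m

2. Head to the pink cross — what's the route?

turn left 117°, forward 3.7 m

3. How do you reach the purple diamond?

turn right 38°, forward 1.9 m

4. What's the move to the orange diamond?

turn left 85°, forward 3.7 m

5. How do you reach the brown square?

turn left 17°, forward 1.1 m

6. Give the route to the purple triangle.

turn left 107°, forward 6.9 m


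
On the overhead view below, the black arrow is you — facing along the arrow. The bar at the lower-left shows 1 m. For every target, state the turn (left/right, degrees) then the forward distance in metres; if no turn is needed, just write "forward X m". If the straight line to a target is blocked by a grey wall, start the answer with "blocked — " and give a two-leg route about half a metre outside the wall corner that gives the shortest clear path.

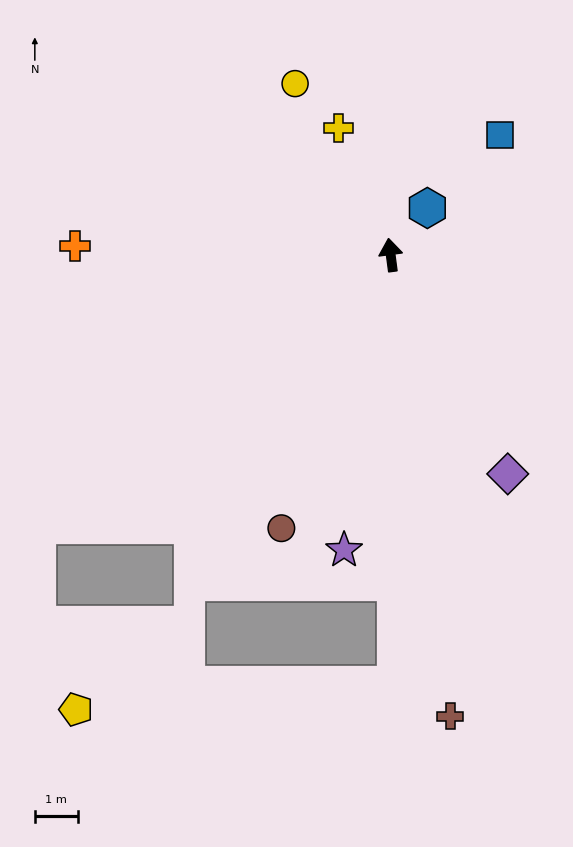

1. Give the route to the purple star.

turn left 163°, forward 7.0 m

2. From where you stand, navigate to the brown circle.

turn left 151°, forward 6.9 m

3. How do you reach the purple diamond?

turn right 159°, forward 5.8 m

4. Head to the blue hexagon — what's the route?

turn right 46°, forward 1.4 m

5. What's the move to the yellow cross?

turn left 15°, forward 3.2 m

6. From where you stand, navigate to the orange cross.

turn left 81°, forward 7.4 m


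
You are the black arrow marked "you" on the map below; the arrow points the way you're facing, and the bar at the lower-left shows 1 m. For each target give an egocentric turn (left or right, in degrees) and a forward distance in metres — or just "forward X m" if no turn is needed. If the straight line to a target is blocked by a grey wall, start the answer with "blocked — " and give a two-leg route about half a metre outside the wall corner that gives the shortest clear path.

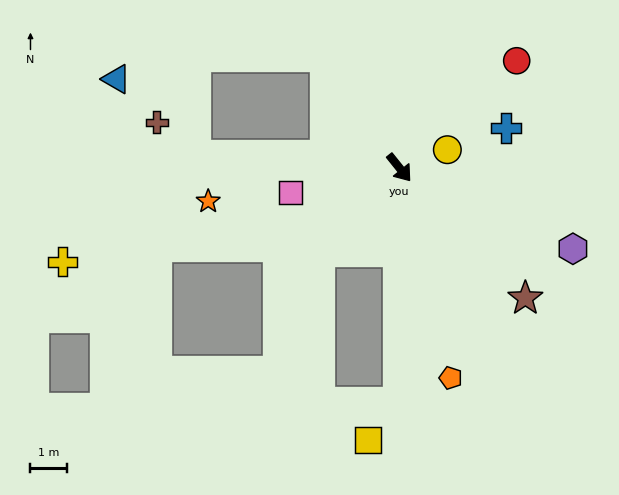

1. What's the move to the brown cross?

blocked — turn right 132°, forward 5.7 m, then turn right 37°, forward 1.4 m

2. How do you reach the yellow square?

blocked — turn right 39°, forward 6.5 m, then turn right 39°, forward 1.4 m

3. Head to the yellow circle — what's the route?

turn left 72°, forward 1.4 m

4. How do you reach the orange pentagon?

turn right 25°, forward 6.0 m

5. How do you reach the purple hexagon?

turn left 26°, forward 5.3 m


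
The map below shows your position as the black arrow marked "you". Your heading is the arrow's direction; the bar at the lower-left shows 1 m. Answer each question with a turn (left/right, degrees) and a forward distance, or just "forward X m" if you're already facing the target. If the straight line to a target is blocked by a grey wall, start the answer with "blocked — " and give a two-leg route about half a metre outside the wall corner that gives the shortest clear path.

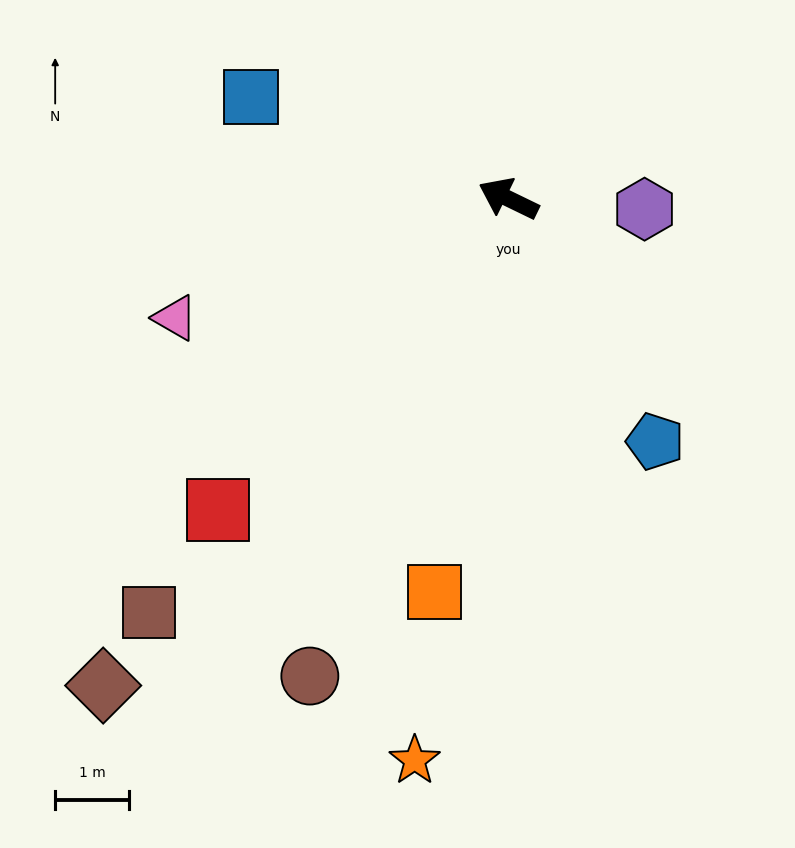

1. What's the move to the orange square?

turn left 105°, forward 5.4 m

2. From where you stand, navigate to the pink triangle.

turn left 46°, forward 4.8 m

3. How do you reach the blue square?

turn left 4°, forward 3.8 m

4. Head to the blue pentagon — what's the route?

turn left 147°, forward 3.9 m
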